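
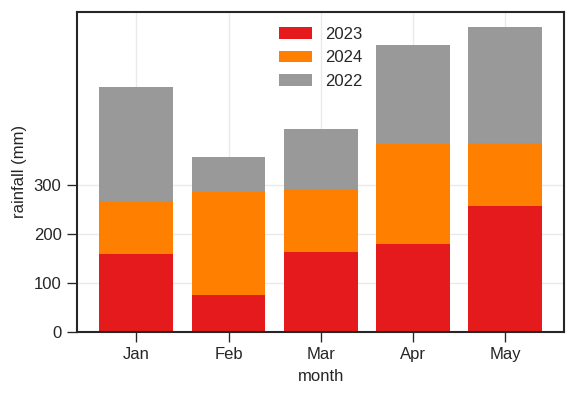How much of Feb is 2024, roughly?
2024 top ≈ 300, bottom ≈ 100; segment ≈ 200.

≈ 200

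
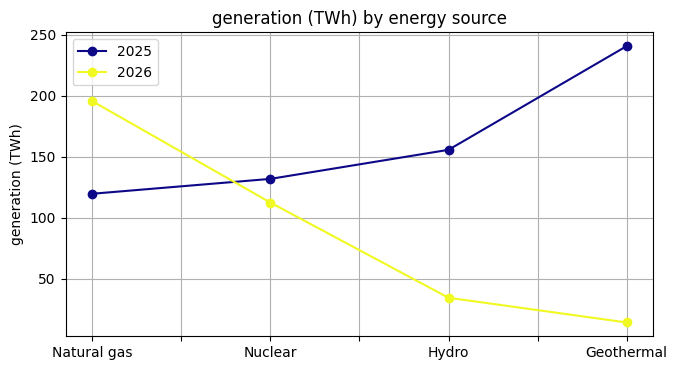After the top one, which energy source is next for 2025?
Top 3 for 2025: Geothermal ≈ 240, Hydro ≈ 160, Nuclear ≈ 140.

Hydro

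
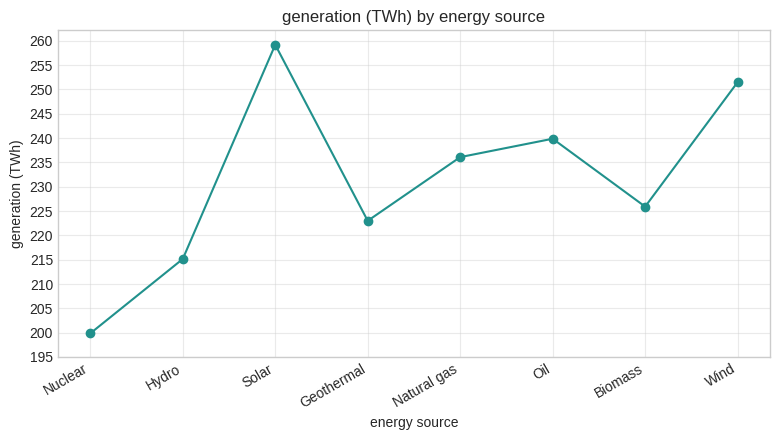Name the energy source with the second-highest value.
Wind

Top 3: Solar ≈ 260, Wind ≈ 250, Oil ≈ 240.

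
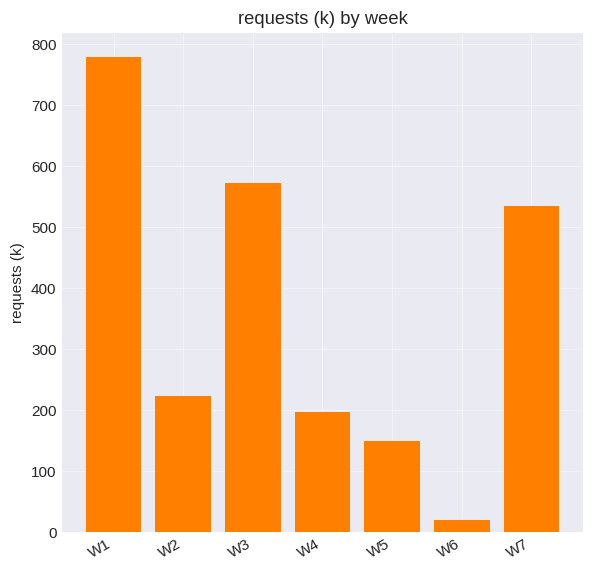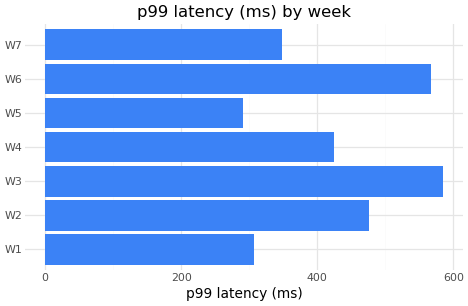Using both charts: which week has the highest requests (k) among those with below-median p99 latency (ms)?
Chart 2 median p99 latency (ms) ≈ 400; below-median weeks: W1, W5, W7. Among those, W1 has the highest requests (k) (≈ 800).

W1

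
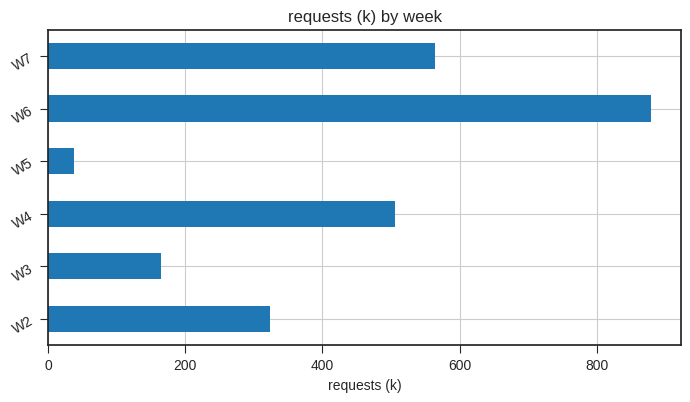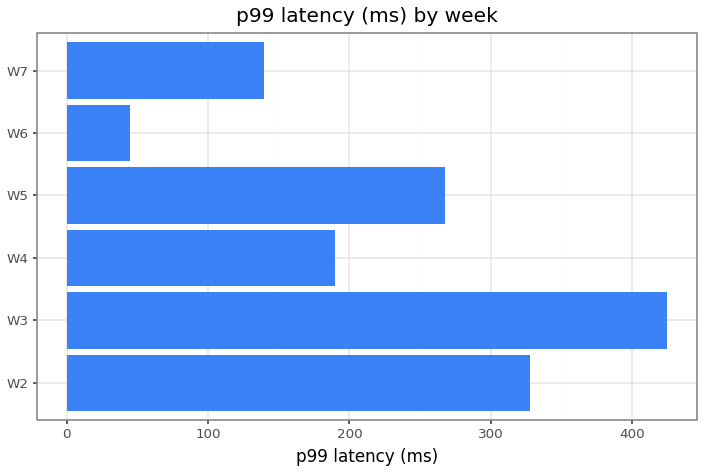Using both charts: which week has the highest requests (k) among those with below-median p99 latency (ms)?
Chart 2 median p99 latency (ms) ≈ 250; below-median weeks: W4, W6, W7. Among those, W6 has the highest requests (k) (≈ 900).

W6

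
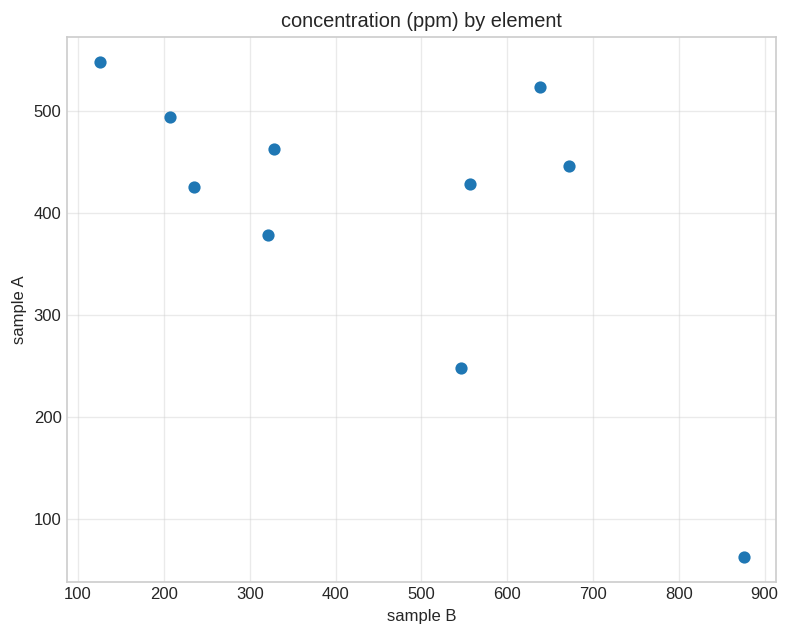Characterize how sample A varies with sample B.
Points are negatively correlated; moderate (|r| ≈ 0.6).

negative, moderate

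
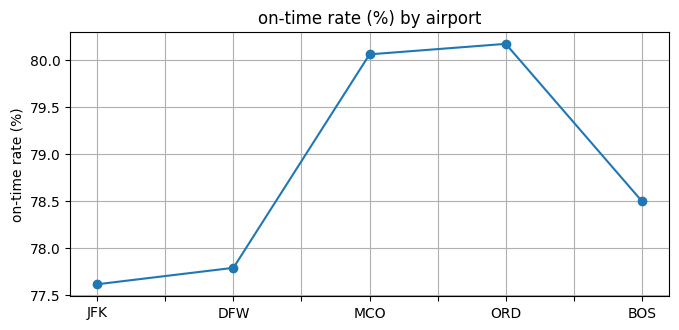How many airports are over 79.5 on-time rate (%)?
Above 79.5: MCO, ORD.

2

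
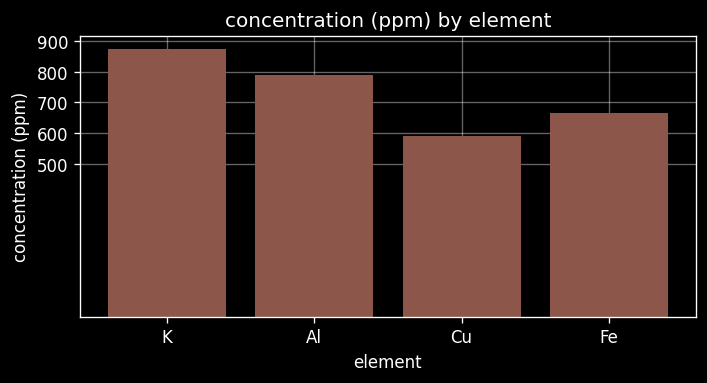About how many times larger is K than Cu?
K ≈ 900, Cu ≈ 600; 900/600 ≈ 1.5.

≈ 1.5×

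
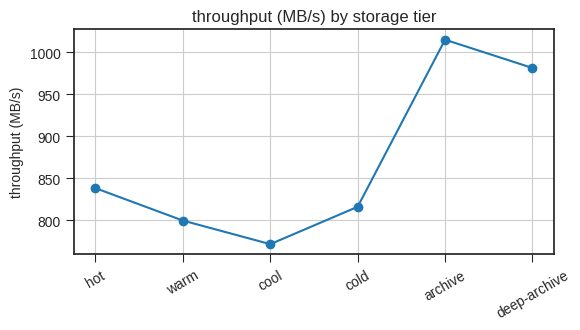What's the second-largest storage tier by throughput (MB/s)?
Top 3: archive ≈ 1025, deep-archive ≈ 975, hot ≈ 850.

deep-archive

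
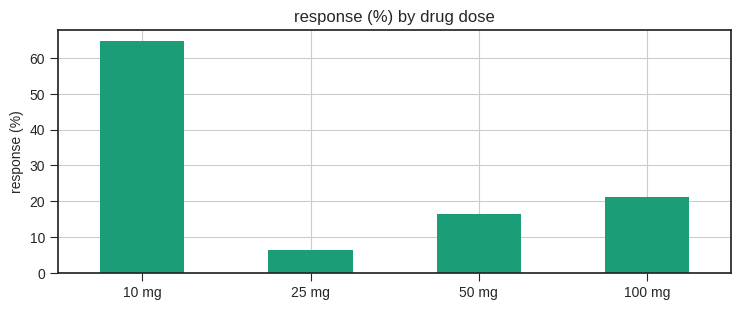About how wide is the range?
≈ 50

Max 10 mg ≈ 60, min 25 mg ≈ 10; range ≈ 50.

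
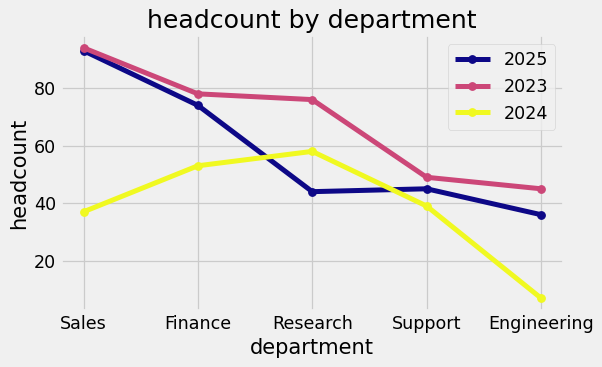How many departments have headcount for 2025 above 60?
2

Above 60: Sales, Finance.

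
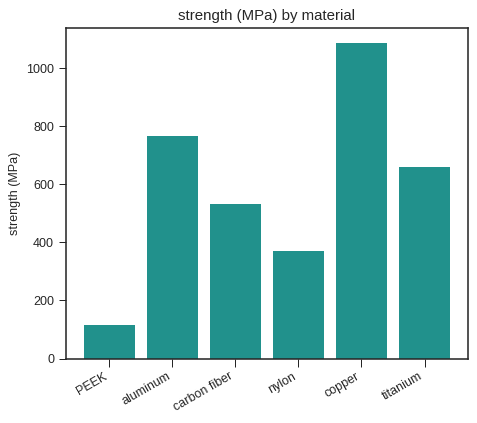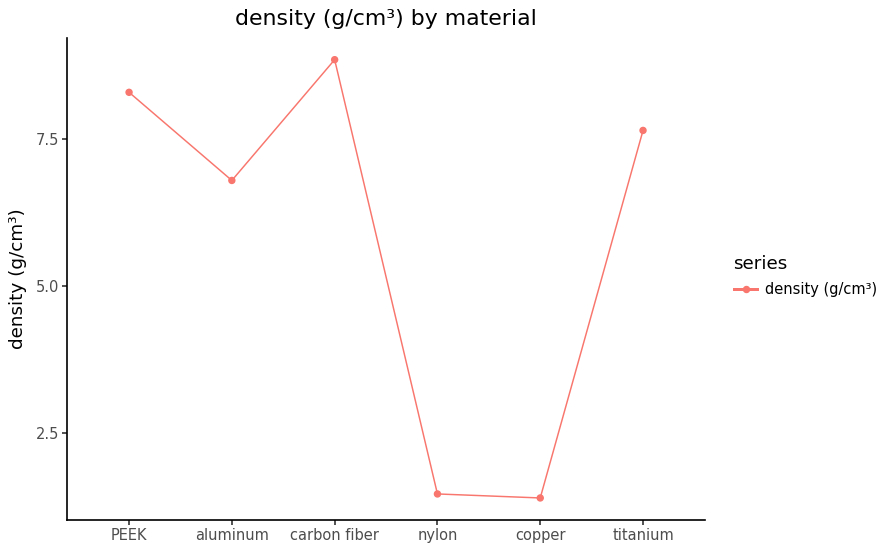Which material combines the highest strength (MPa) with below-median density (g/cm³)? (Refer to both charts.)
copper

Chart 2 median density (g/cm³) ≈ 7; below-median materials: aluminum, nylon, copper. Among those, copper has the highest strength (MPa) (≈ 1100).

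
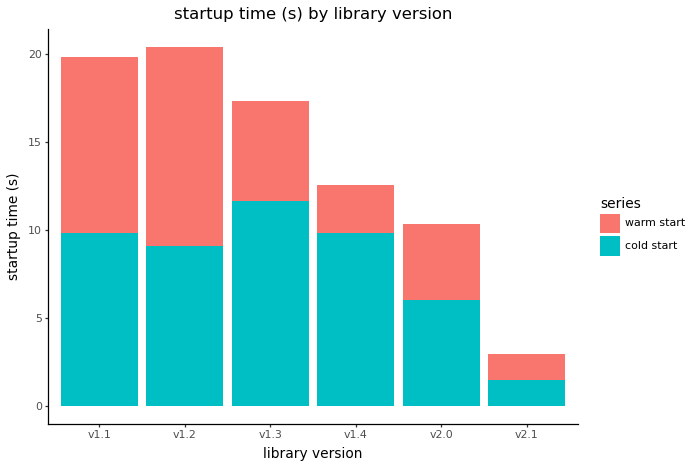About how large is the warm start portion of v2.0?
≈ 4

warm start top ≈ 10, bottom ≈ 6; segment ≈ 4.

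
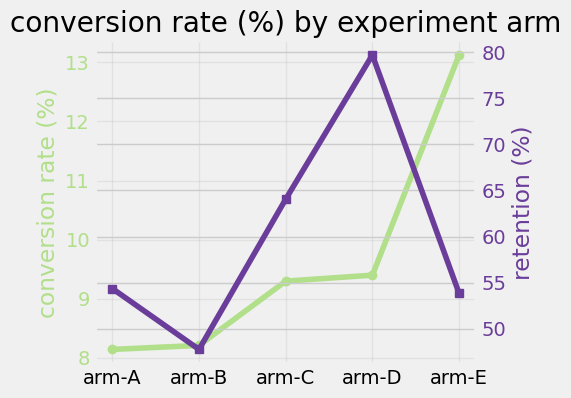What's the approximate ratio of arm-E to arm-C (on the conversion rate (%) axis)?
arm-E ≈ 13.0, arm-C ≈ 9.5; 13.0/9.5 ≈ 1.37.

≈ 1.37×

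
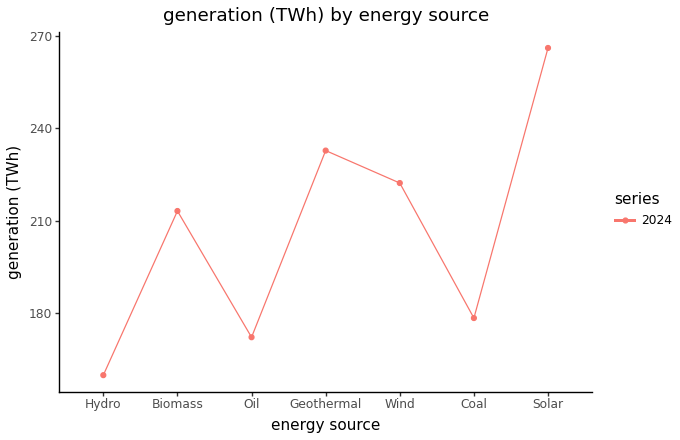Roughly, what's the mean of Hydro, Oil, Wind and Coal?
(160 + 170 + 220 + 180) / 4 ≈ 182.

≈ 182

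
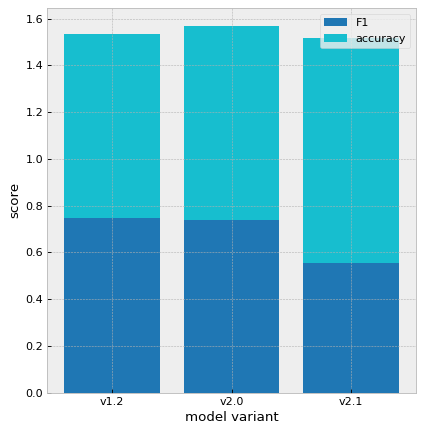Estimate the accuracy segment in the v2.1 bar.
≈ 1.0

accuracy top ≈ 1.6, bottom ≈ 0.6; segment ≈ 1.0.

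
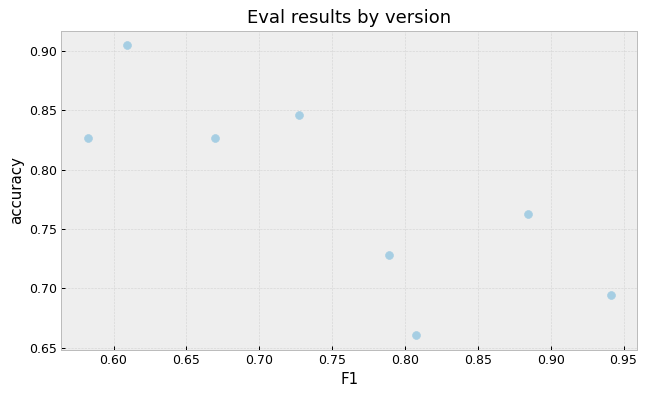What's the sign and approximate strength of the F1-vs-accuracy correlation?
Points are negatively correlated; strong (|r| ≈ 0.8).

negative, strong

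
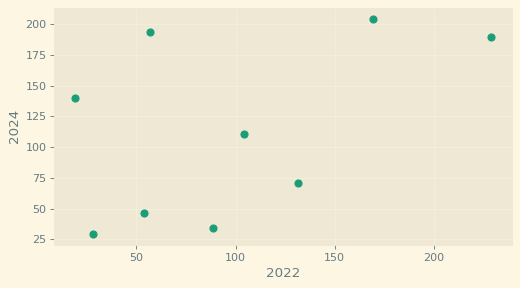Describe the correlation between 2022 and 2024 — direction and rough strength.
Points are positively correlated; moderate (|r| ≈ 0.5).

positive, moderate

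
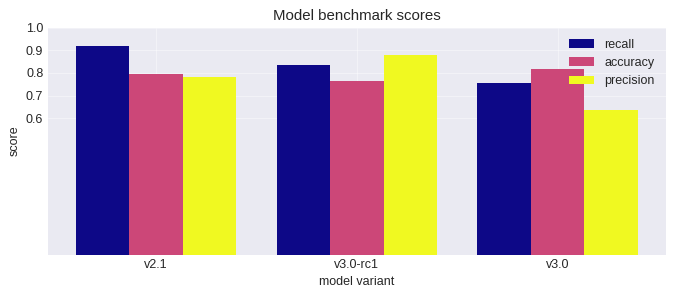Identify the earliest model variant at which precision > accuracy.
v3.0-rc1

v2.1: precision ≈ 0.8 vs accuracy ≈ 0.8 (not yet); v3.0-rc1: precision ≈ 0.9 vs accuracy ≈ 0.8 (first crossover).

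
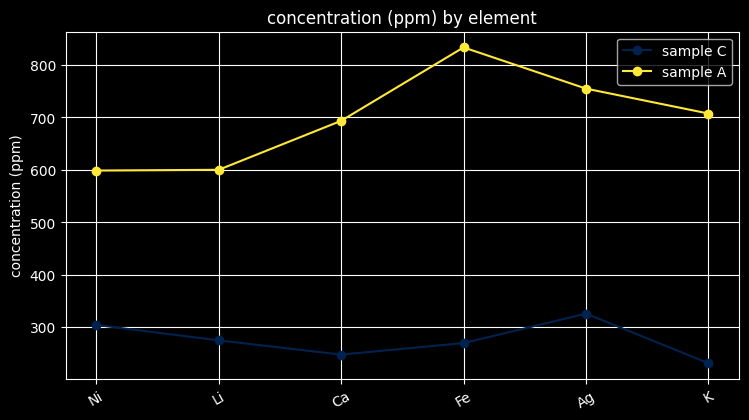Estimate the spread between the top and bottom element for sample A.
Max Fe ≈ 800, min Ni ≈ 600; range ≈ 200.

≈ 200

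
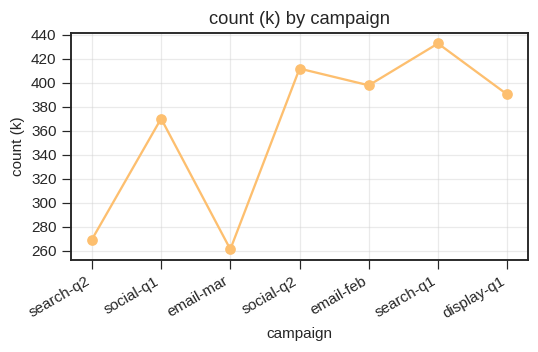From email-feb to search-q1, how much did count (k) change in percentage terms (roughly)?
≈ +10%

email-feb ≈ 400, search-q1 ≈ 440; (440 − 400) / 400 ≈ +10%.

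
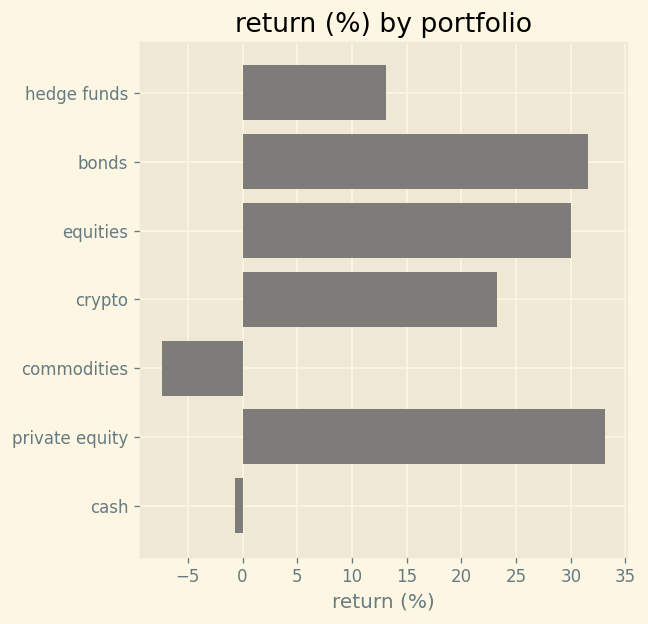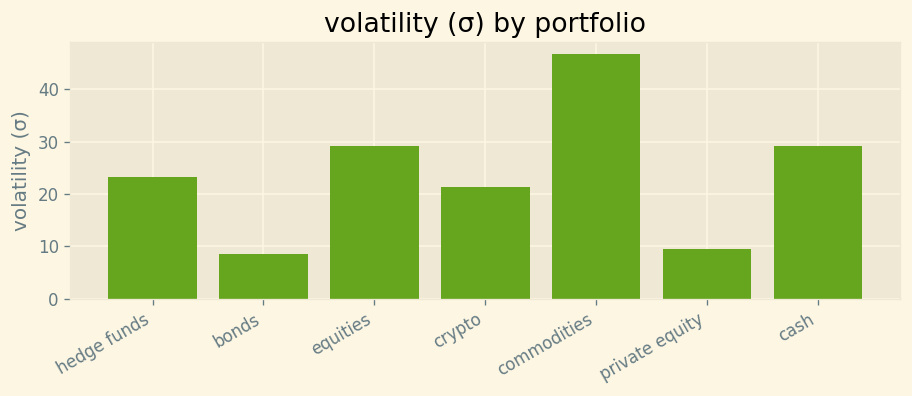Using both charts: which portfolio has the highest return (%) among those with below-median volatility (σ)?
private equity

Chart 2 median volatility (σ) ≈ 25; below-median portfolios: bonds, crypto, private equity. Among those, private equity has the highest return (%) (≈ 35).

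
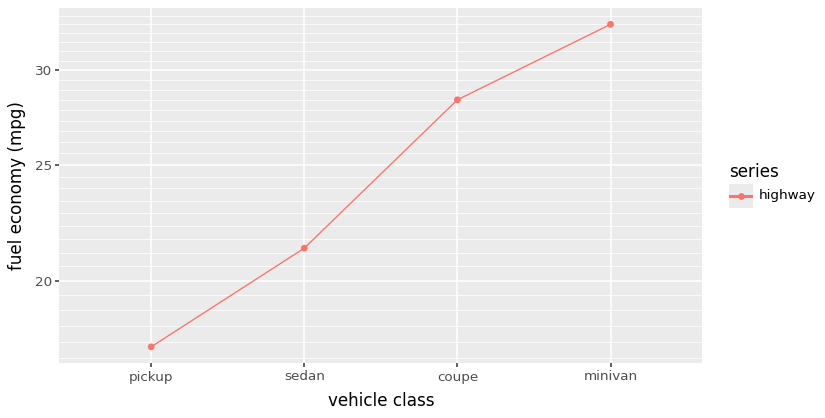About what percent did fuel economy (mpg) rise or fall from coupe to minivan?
coupe ≈ 28, minivan ≈ 32; (32 − 28) / 28 ≈ +14.3%.

≈ +14.3%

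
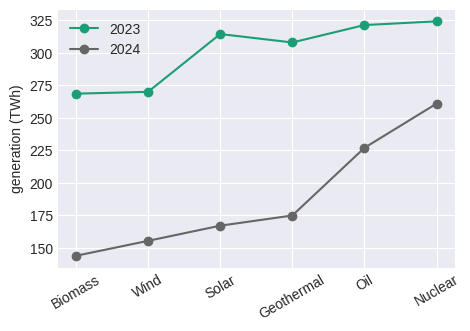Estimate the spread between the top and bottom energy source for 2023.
Max Nuclear ≈ 320, min Biomass ≈ 260; range ≈ 60.

≈ 60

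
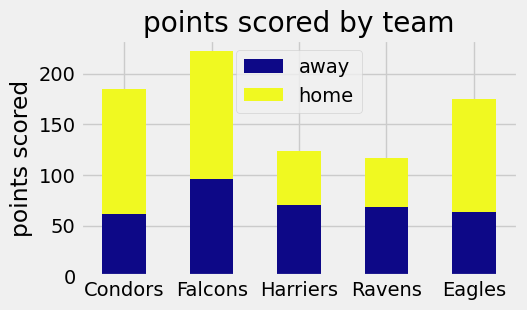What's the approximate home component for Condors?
home top ≈ 180, bottom ≈ 60; segment ≈ 120.

≈ 120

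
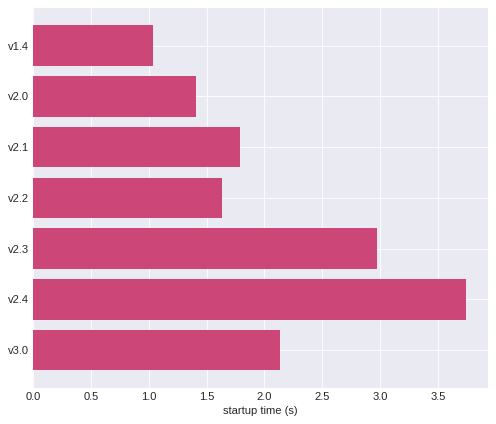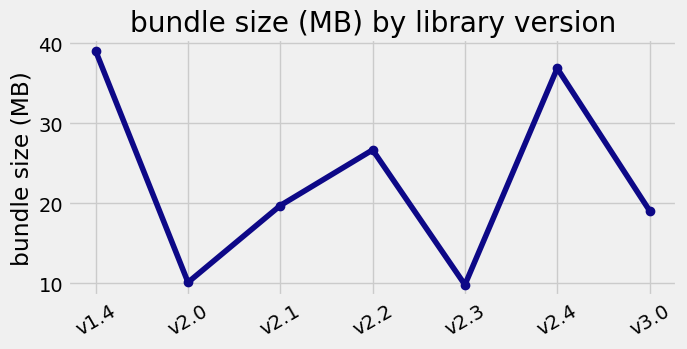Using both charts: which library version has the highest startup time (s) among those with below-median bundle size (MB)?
Chart 2 median bundle size (MB) ≈ 20; below-median library versions: v2.0, v2.3, v3.0. Among those, v2.3 has the highest startup time (s) (≈ 3).

v2.3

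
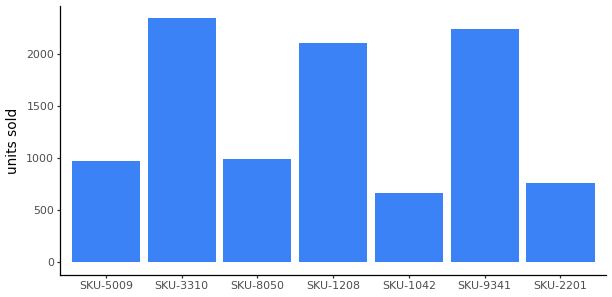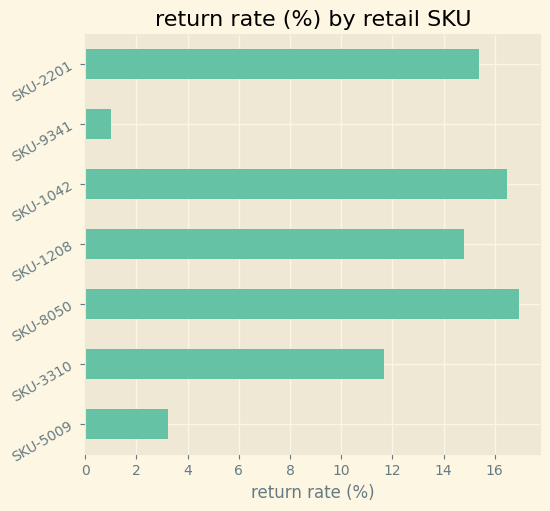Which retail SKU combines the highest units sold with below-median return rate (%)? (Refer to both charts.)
SKU-3310

Chart 2 median return rate (%) ≈ 14; below-median retail SKUs: SKU-5009, SKU-3310, SKU-9341. Among those, SKU-3310 has the highest units sold (≈ 2500).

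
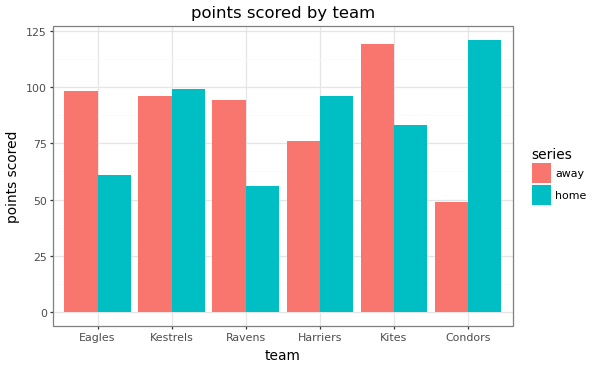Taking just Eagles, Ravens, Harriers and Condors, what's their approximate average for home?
(60 + 60 + 100 + 120) / 4 ≈ 85.

≈ 85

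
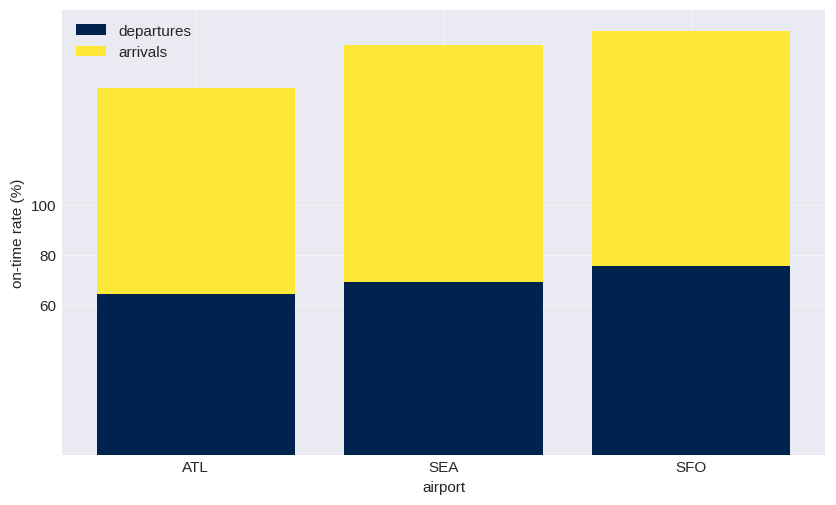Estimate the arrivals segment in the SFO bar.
≈ 80

arrivals top ≈ 160, bottom ≈ 80; segment ≈ 80.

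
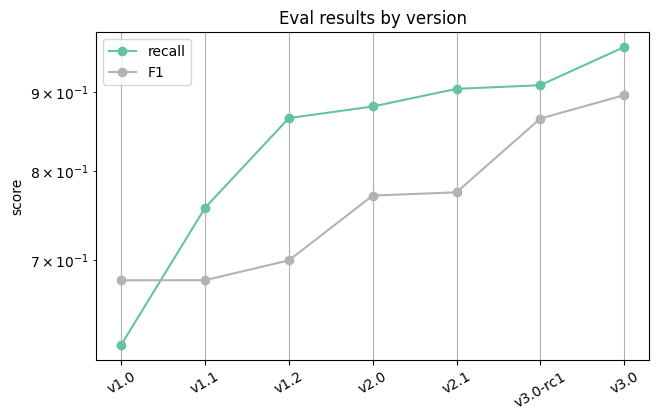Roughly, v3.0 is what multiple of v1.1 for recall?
≈ 1.27×

v3.0 ≈ 0.95, v1.1 ≈ 0.75; 0.95/0.75 ≈ 1.27.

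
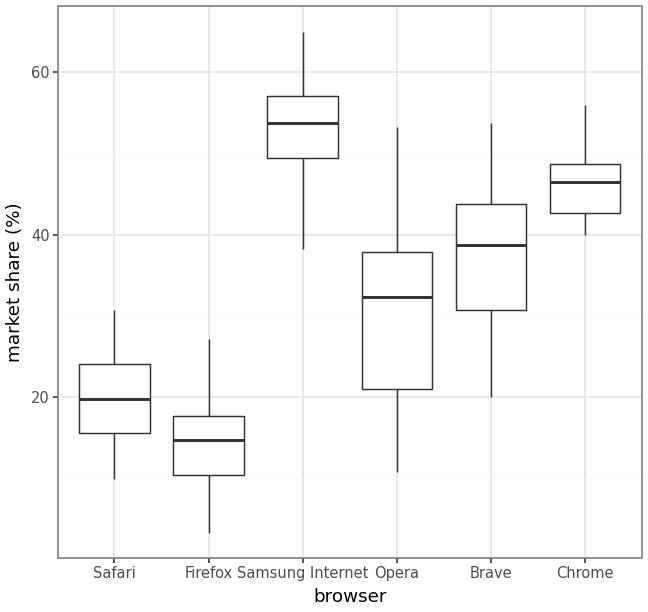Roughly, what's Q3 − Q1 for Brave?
Q3 ≈ 45, Q1 ≈ 30; IQR ≈ 15.

≈ 15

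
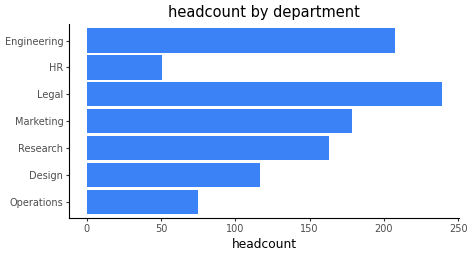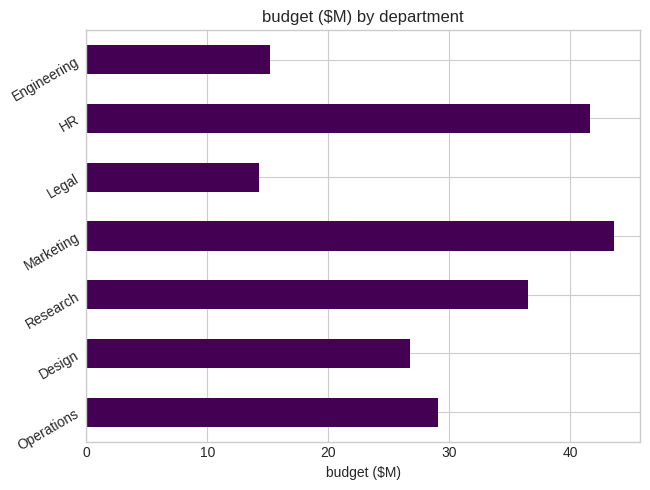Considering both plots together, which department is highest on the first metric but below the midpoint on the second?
Legal

Chart 2 median budget ($M) ≈ 30; below-median departments: Design, Legal, Engineering. Among those, Legal has the highest headcount (≈ 250).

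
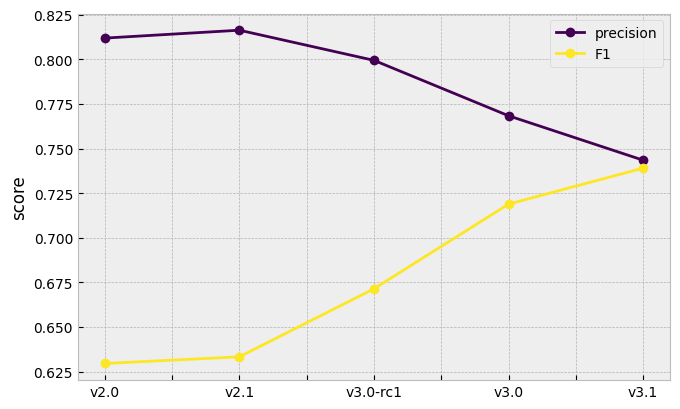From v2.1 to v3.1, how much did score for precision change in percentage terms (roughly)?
v2.1 ≈ 0.82, v3.1 ≈ 0.74; (0.74 − 0.82) / 0.82 ≈ -9.8%.

≈ -9.8%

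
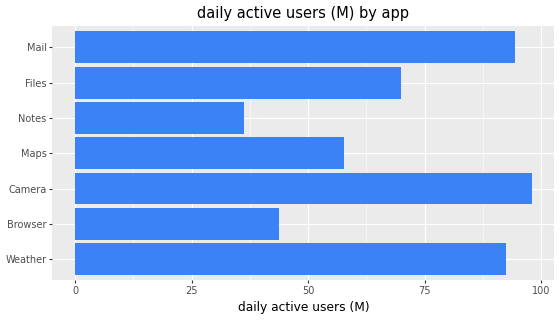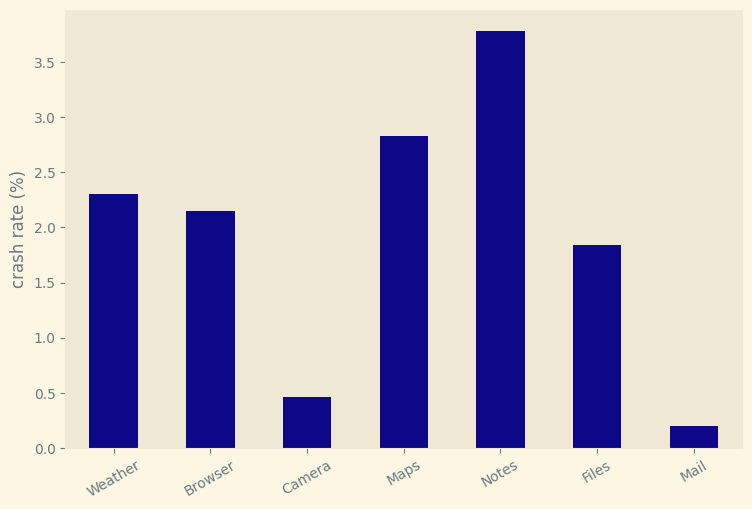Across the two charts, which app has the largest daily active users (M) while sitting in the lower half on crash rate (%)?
Camera

Chart 2 median crash rate (%) ≈ 2; below-median apps: Camera, Files, Mail. Among those, Camera has the highest daily active users (M) (≈ 100).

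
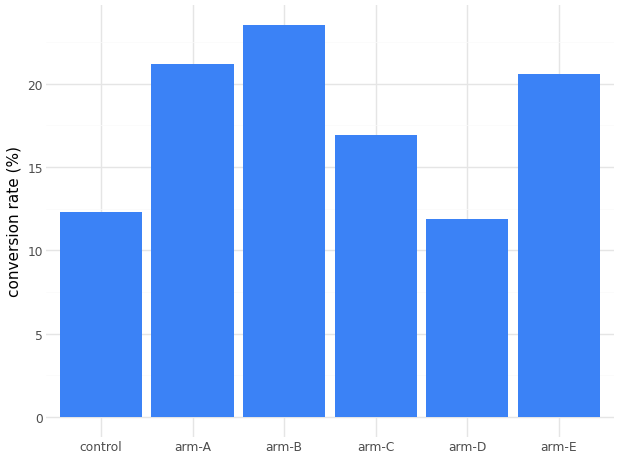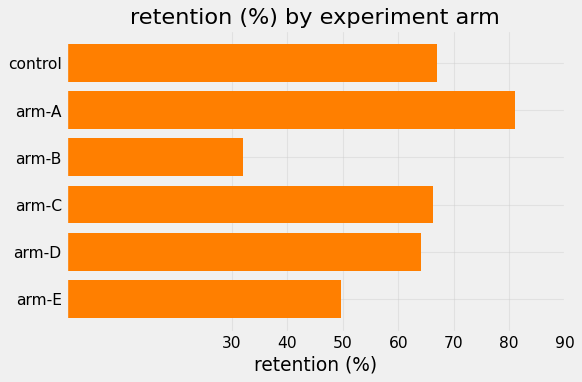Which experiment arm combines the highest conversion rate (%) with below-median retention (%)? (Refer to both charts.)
Chart 2 median retention (%) ≈ 70; below-median experiment arms: arm-B, arm-D, arm-E. Among those, arm-B has the highest conversion rate (%) (≈ 25).

arm-B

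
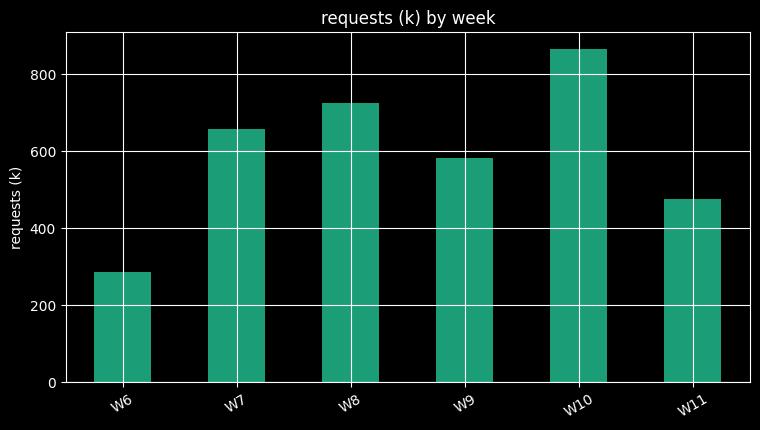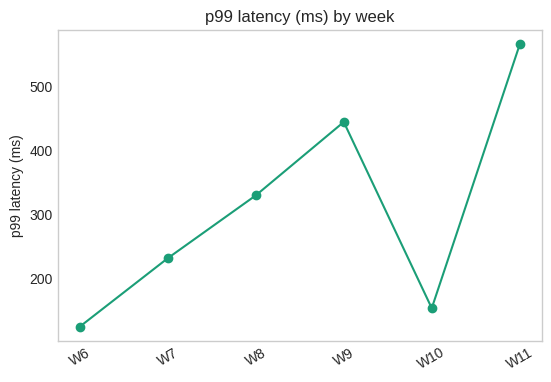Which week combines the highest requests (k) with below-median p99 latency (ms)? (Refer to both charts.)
Chart 2 median p99 latency (ms) ≈ 300; below-median weeks: W6, W7, W10. Among those, W10 has the highest requests (k) (≈ 900).

W10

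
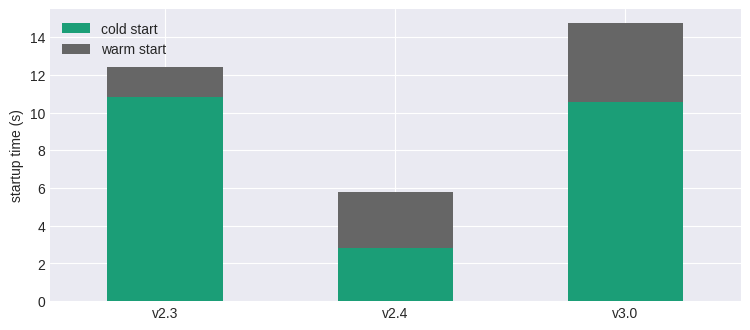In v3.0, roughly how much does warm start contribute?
warm start top ≈ 14, bottom ≈ 10; segment ≈ 4.

≈ 4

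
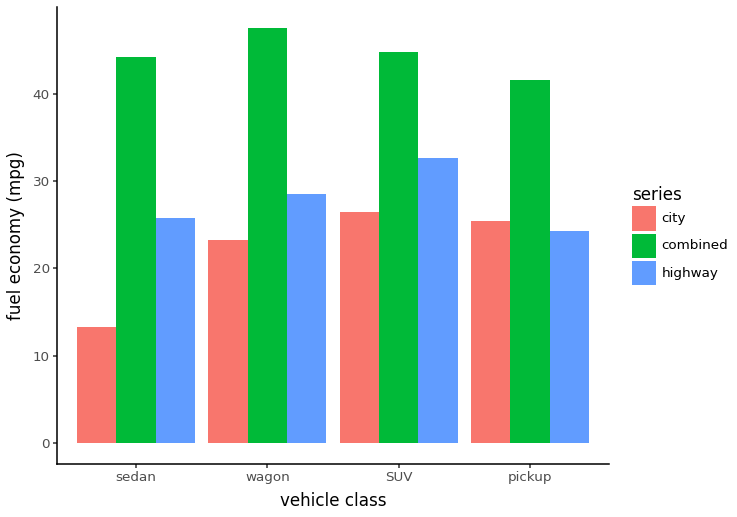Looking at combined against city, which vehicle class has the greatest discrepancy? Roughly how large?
sedan, ≈ 30 mpg

sedan: combined ≈ 45, city ≈ 15 → gap ≈ 30. Next-largest (wagon) is only ≈ 20.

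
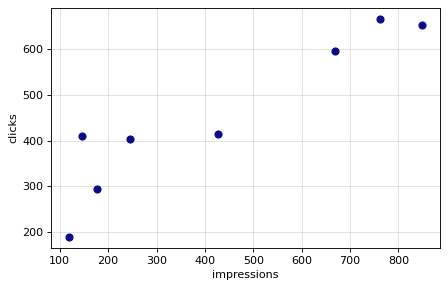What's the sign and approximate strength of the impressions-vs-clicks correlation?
positive, strong

Points are positively correlated; strong (|r| ≈ 0.9).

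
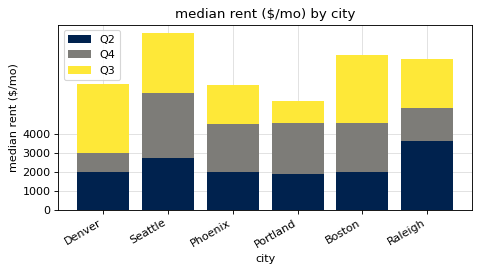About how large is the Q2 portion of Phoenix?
≈ 2000

Q2 top ≈ 2000, bottom ≈ 0; segment ≈ 2000.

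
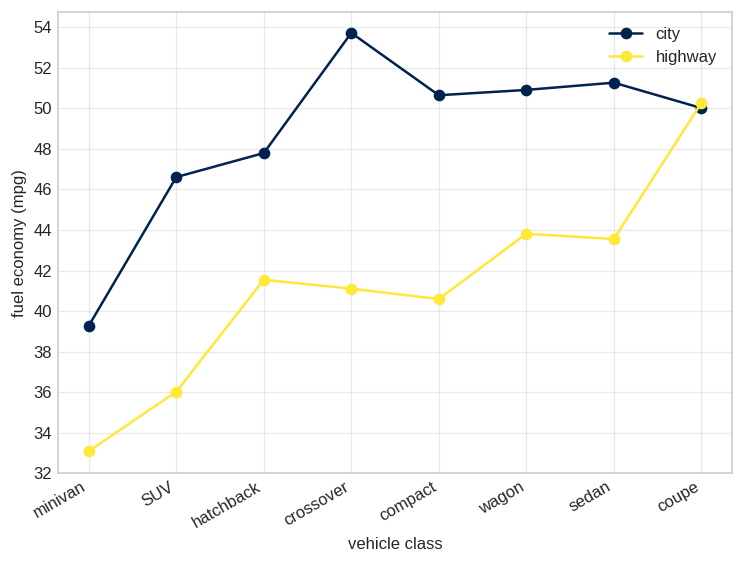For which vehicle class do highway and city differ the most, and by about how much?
crossover, ≈ 12 mpg

crossover: highway ≈ 42, city ≈ 54 → gap ≈ 12. Next-largest (SUV) is only ≈ 10.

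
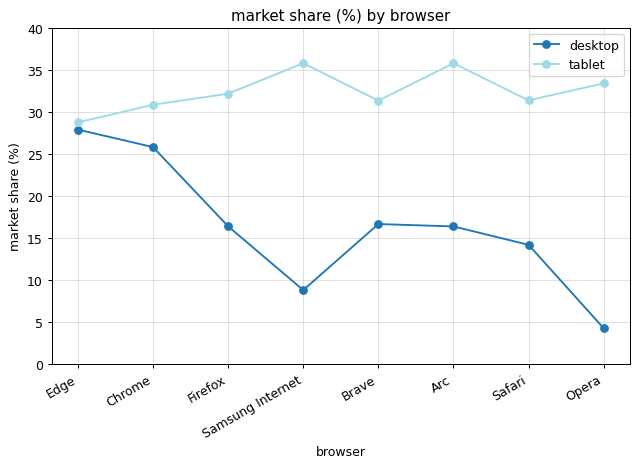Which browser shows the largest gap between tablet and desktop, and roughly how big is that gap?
Opera, ≈ 30 %

Opera: tablet ≈ 35, desktop ≈ 5 → gap ≈ 30. Next-largest (Samsung Internet) is only ≈ 25.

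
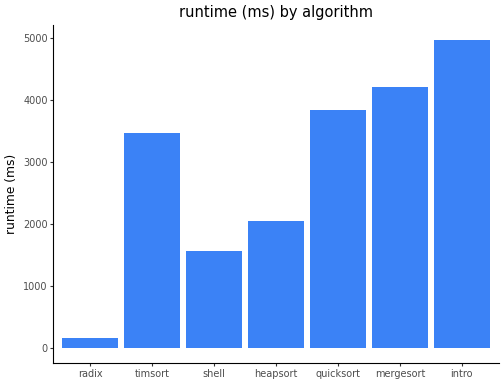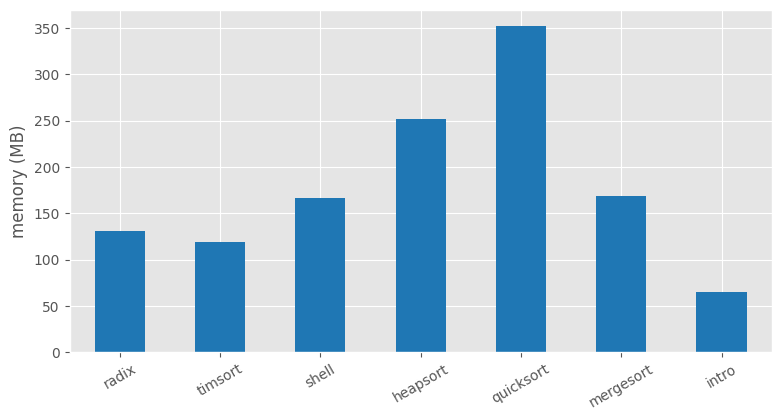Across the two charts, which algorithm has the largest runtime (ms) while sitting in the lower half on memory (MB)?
Chart 2 median memory (MB) ≈ 150; below-median algorithms: radix, timsort, intro. Among those, intro has the highest runtime (ms) (≈ 5000).

intro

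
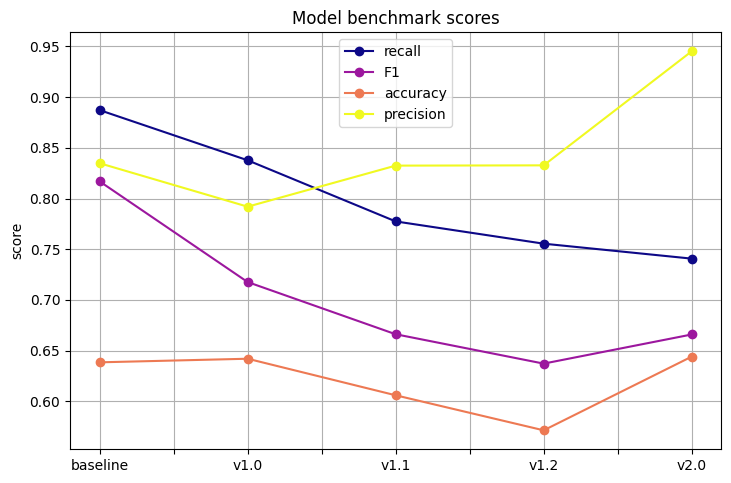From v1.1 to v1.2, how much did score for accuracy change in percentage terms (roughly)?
≈ -8.3%

v1.1 ≈ 0.60, v1.2 ≈ 0.55; (0.55 − 0.60) / 0.60 ≈ -8.3%.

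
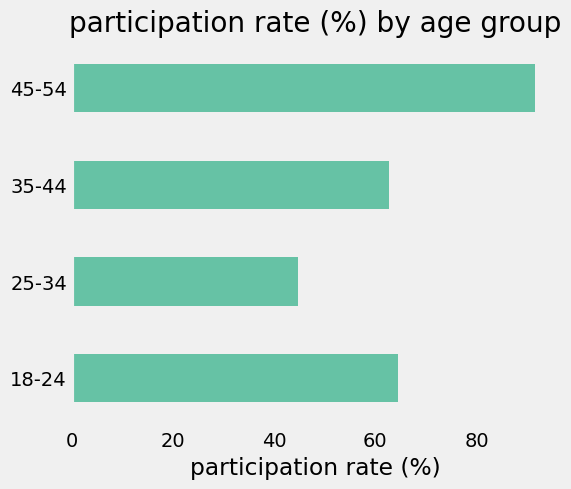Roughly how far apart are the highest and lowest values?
≈ 50

Max 45-54 ≈ 90, min 25-34 ≈ 40; range ≈ 50.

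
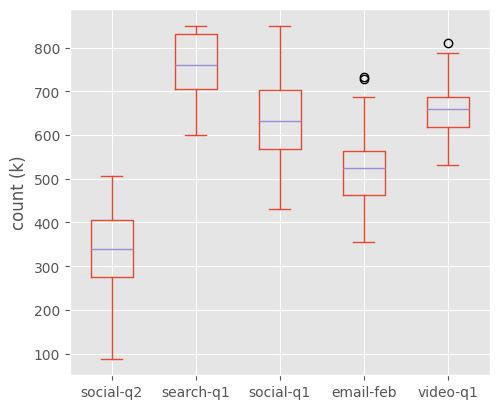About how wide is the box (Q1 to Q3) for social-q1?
≈ 150

Q3 ≈ 700, Q1 ≈ 550; IQR ≈ 150.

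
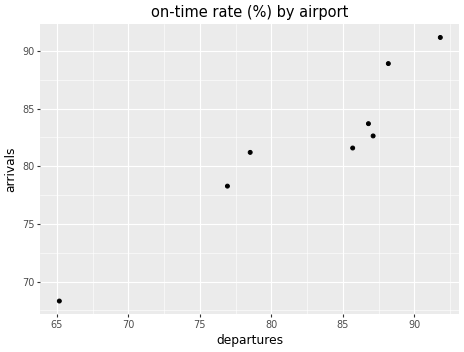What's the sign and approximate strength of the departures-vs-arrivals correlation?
Points are positively correlated; strong (|r| ≈ 0.9).

positive, strong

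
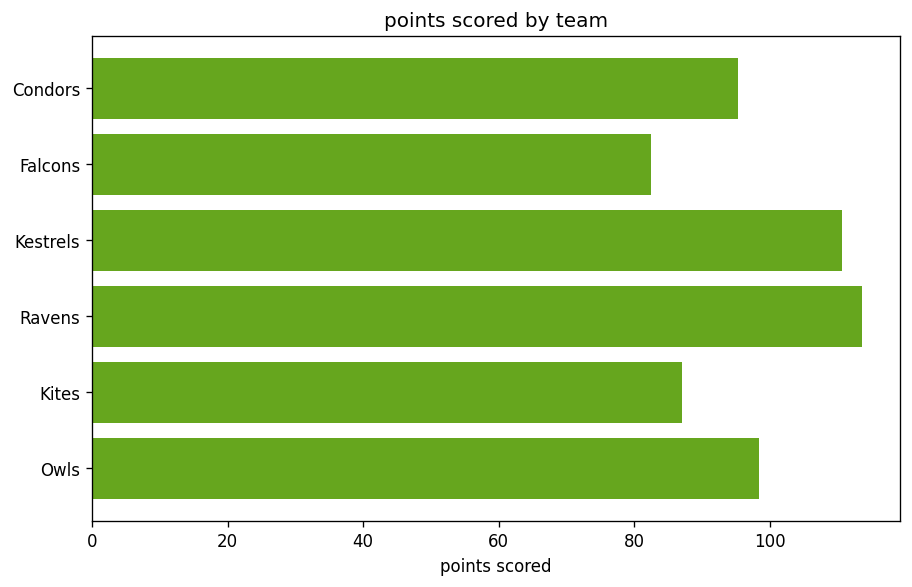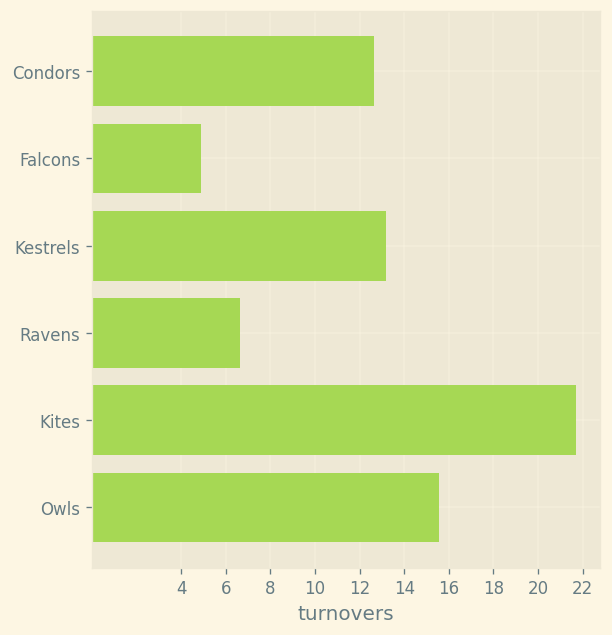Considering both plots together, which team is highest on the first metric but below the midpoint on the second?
Chart 2 median turnovers ≈ 12; below-median teams: Condors, Falcons, Ravens. Among those, Ravens has the highest points scored (≈ 120).

Ravens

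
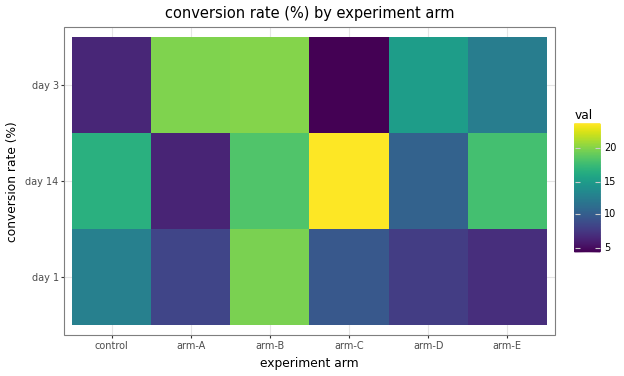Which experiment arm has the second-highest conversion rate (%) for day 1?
Top 3 for day 1: arm-B ≈ 20, control ≈ 12, arm-C ≈ 10.

control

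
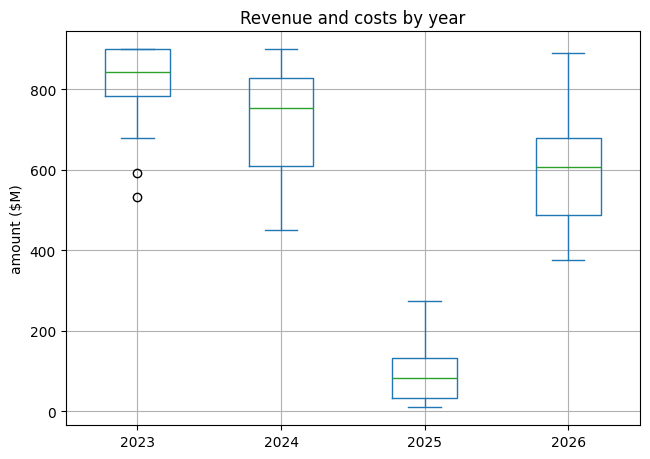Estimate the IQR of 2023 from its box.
Q3 ≈ 900, Q1 ≈ 800; IQR ≈ 100.

≈ 100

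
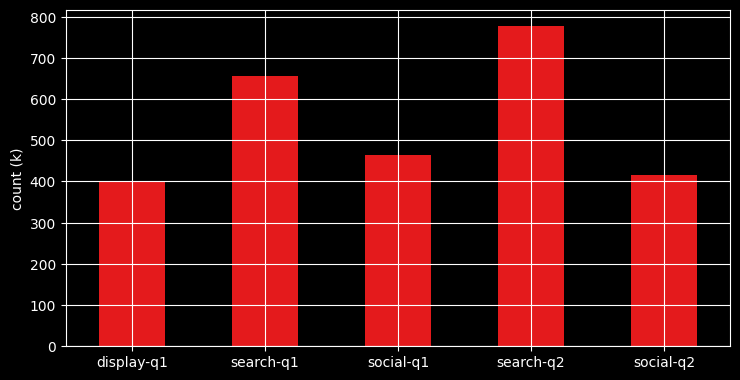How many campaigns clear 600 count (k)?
2

Above 600: search-q1, search-q2.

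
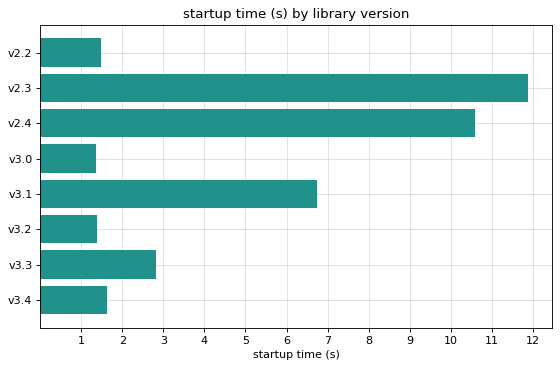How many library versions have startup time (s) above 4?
Above 4: v2.3, v2.4, v3.1.

3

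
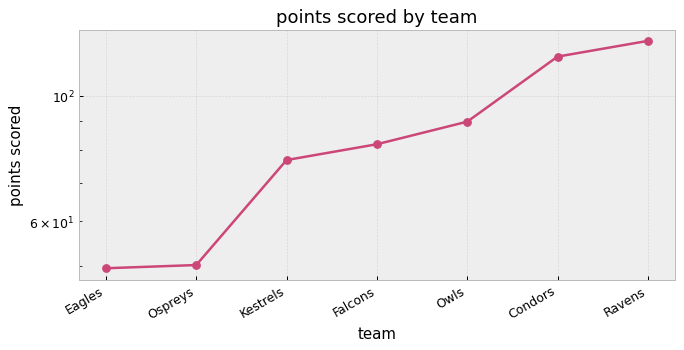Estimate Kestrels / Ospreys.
≈ 1.6×

Kestrels ≈ 80, Ospreys ≈ 50; 80/50 ≈ 1.6.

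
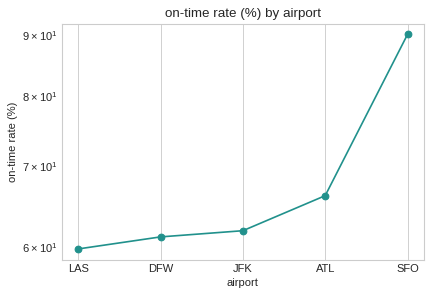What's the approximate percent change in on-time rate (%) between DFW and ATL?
≈ +8.3%

DFW ≈ 60, ATL ≈ 65; (65 − 60) / 60 ≈ +8.3%.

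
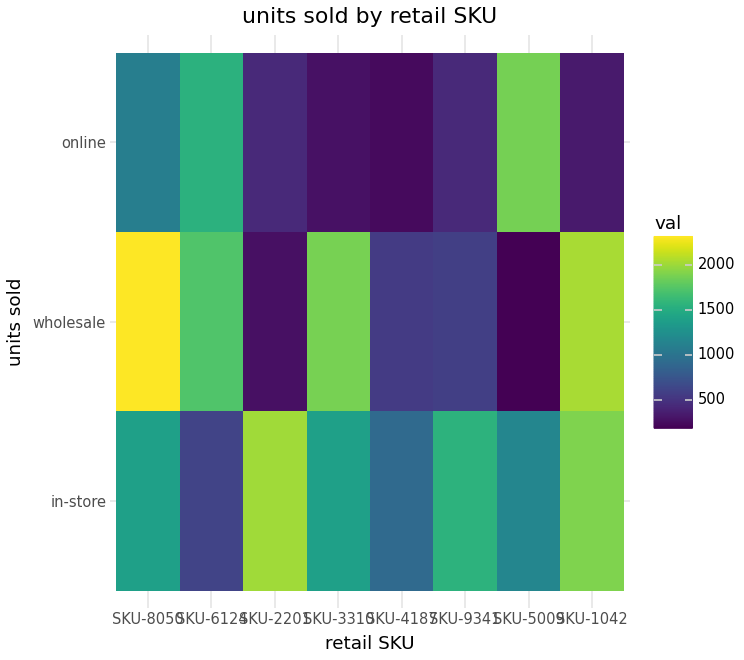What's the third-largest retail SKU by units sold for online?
Top 4 for online: SKU-5009 ≈ 1800, SKU-6124 ≈ 1600, SKU-8050 ≈ 1000, SKU-9341 ≈ 400.

SKU-8050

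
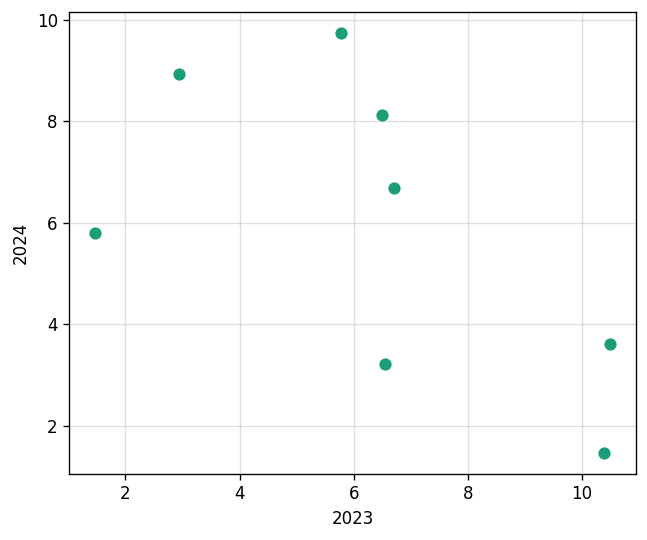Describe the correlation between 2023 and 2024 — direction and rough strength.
negative, moderate

Points are negatively correlated; moderate (|r| ≈ 0.6).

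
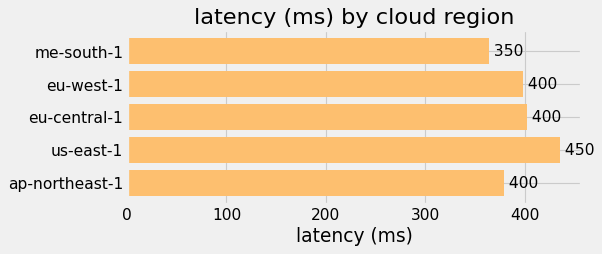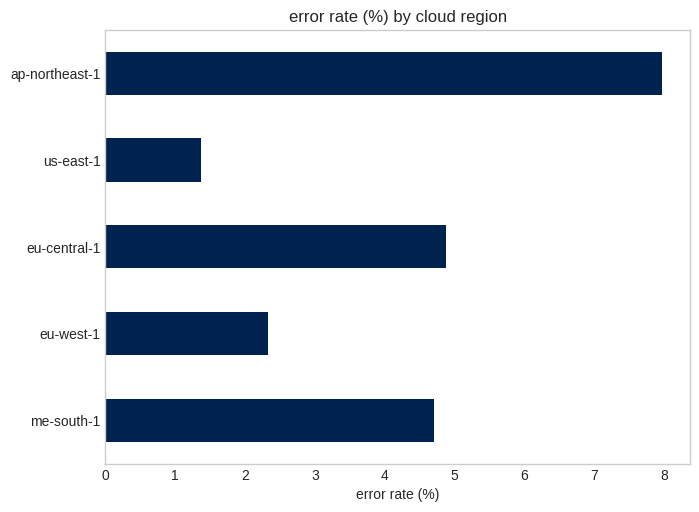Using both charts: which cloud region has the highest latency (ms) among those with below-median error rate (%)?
us-east-1

Chart 2 median error rate (%) ≈ 5; below-median cloud regions: eu-west-1, us-east-1. Among those, us-east-1 has the highest latency (ms) (≈ 450).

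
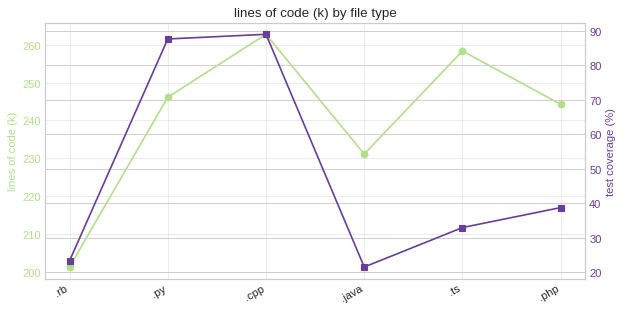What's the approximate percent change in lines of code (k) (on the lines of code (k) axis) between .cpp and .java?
.cpp ≈ 260, .java ≈ 230; (230 − 260) / 260 ≈ -11.5%.

≈ -11.5%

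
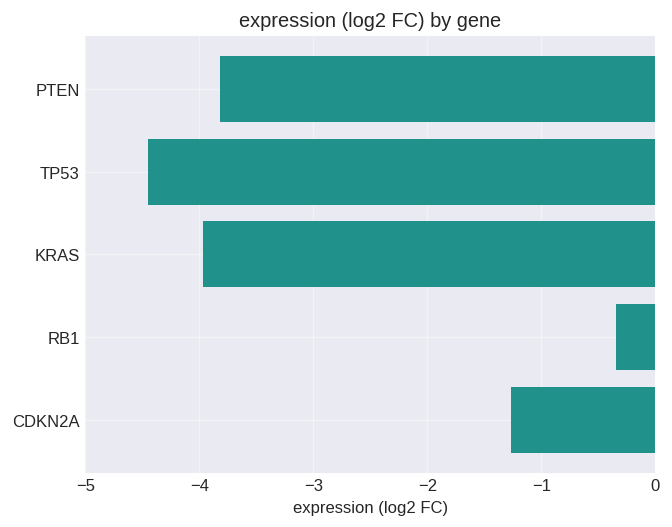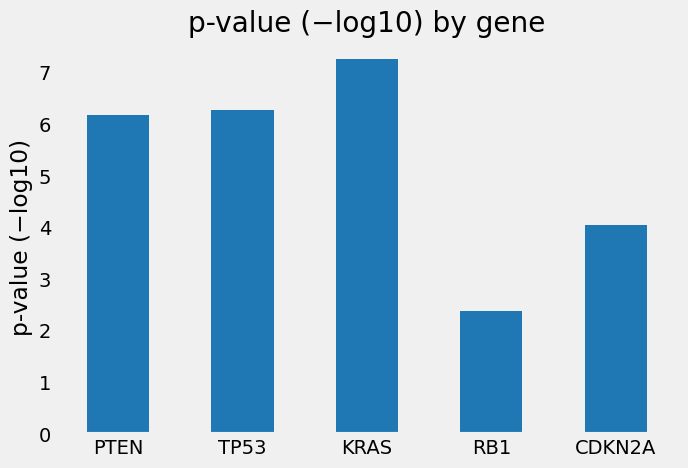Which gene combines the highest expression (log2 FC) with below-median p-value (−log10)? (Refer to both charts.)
Chart 2 median p-value (−log10) ≈ 6; below-median genes: RB1, CDKN2A. Among those, RB1 has the highest expression (log2 FC) (≈ 0).

RB1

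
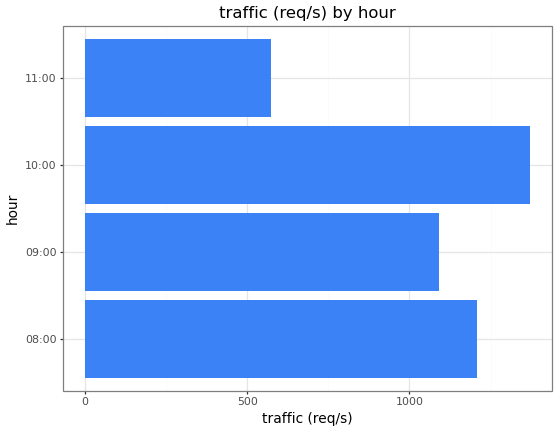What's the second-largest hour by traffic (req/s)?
Top 3: 10:00 ≈ 1400, 08:00 ≈ 1200, 09:00 ≈ 1000.

08:00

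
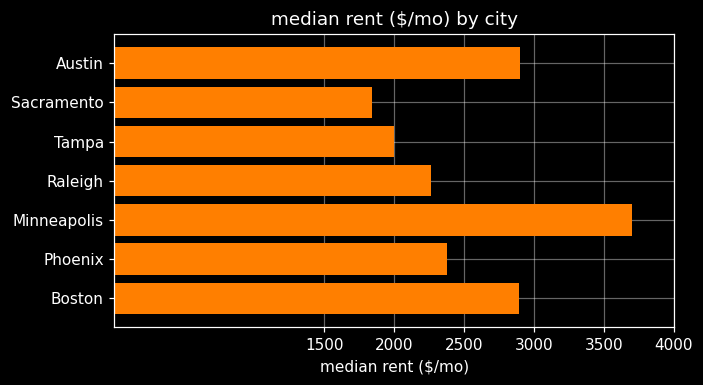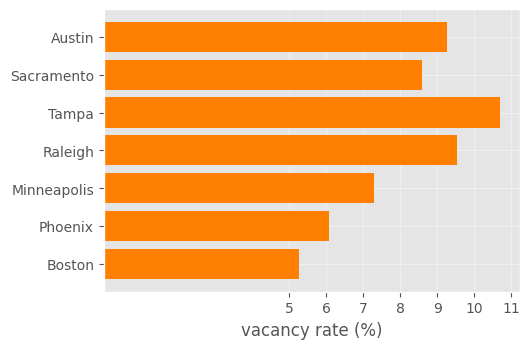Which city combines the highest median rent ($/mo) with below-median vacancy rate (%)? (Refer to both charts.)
Minneapolis

Chart 2 median vacancy rate (%) ≈ 9; below-median cities: Minneapolis, Phoenix, Boston. Among those, Minneapolis has the highest median rent ($/mo) (≈ 3500).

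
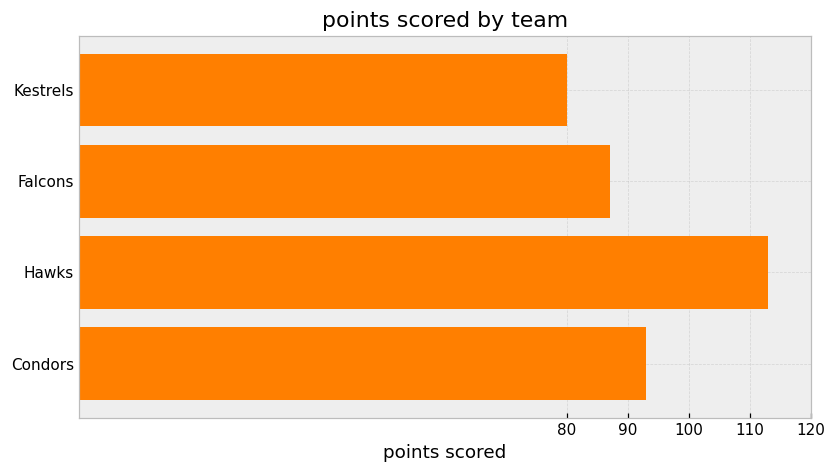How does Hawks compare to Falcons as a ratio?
Hawks ≈ 110, Falcons ≈ 90; 110/90 ≈ 1.22.

≈ 1.22×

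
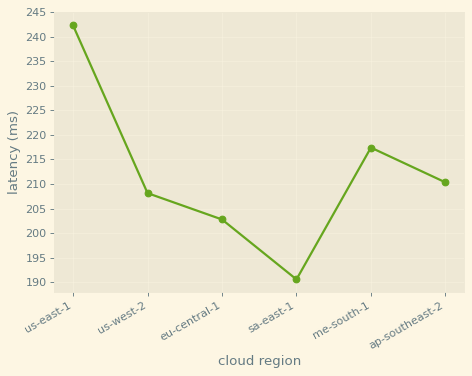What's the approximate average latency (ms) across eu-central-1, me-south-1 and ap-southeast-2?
≈ 210

(205 + 215 + 210) / 3 ≈ 210.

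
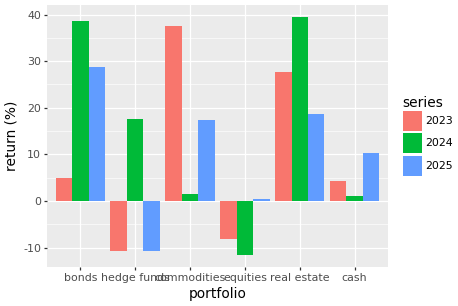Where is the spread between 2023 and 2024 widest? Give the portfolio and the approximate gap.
commodities: 2023 ≈ 40, 2024 ≈ 0 → gap ≈ 40. Next-largest (bonds) is only ≈ 35.

commodities, ≈ 40 %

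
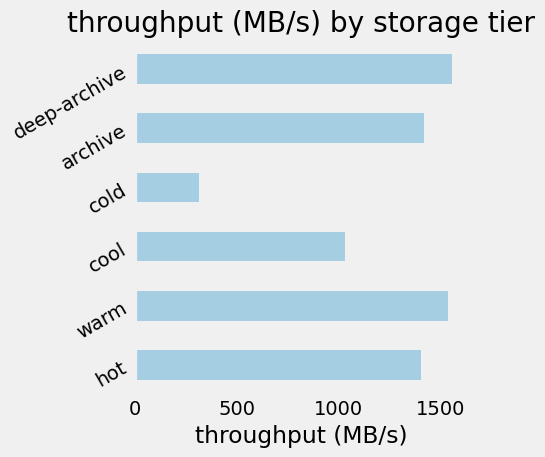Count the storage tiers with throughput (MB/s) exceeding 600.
Above 600: hot, warm, cool, archive, deep-archive.

5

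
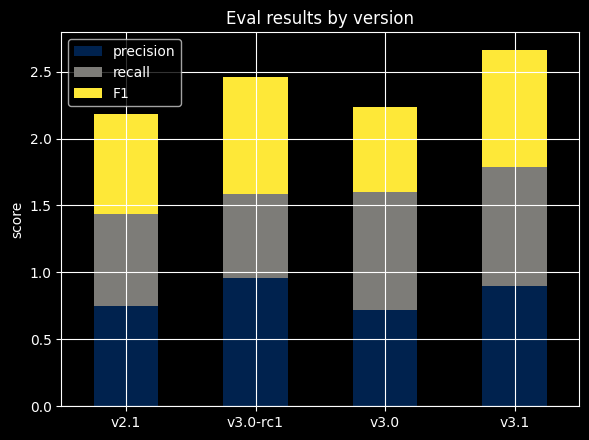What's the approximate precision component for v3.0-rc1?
precision top ≈ 1.0, bottom ≈ 0.0; segment ≈ 1.0.

≈ 1.0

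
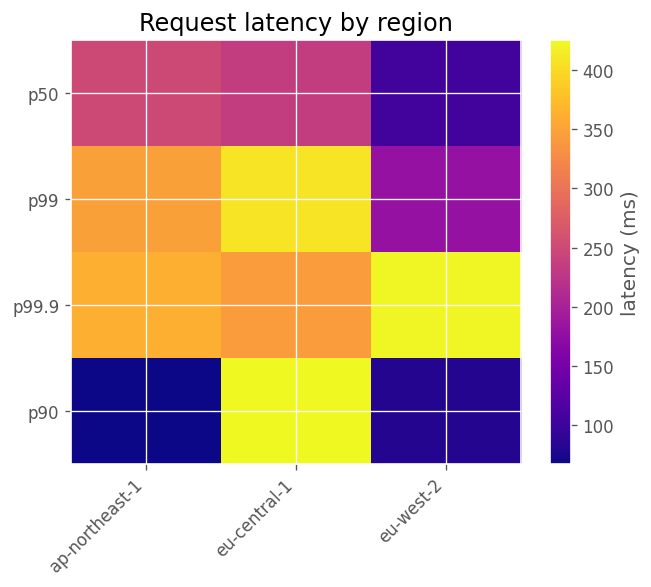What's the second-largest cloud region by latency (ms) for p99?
Top 3 for p99: eu-central-1 ≈ 400, ap-northeast-1 ≈ 350, eu-west-2 ≈ 200.

ap-northeast-1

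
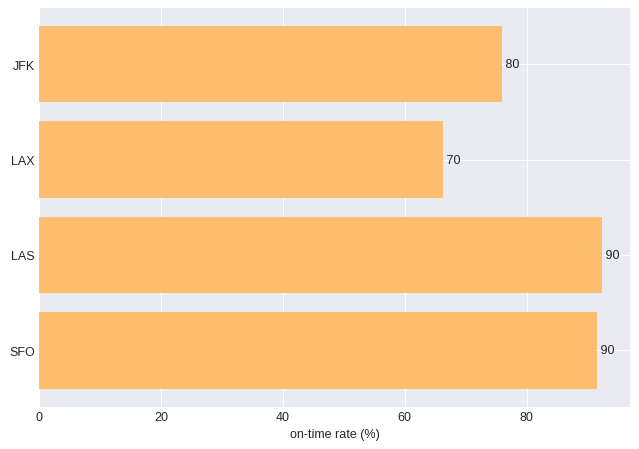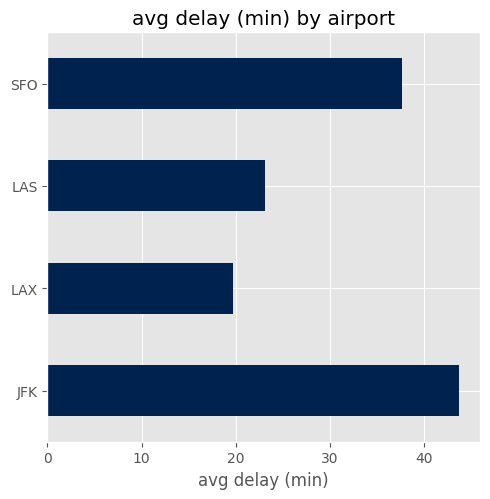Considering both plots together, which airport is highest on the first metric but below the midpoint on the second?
Chart 2 median avg delay (min) ≈ 30; below-median airports: LAX, LAS. Among those, LAS has the highest on-time rate (%) (≈ 90).

LAS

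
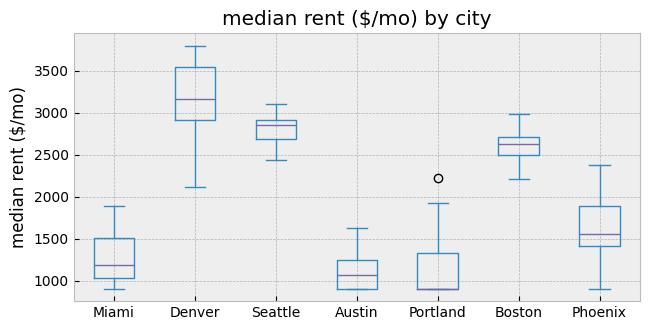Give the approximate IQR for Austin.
Q3 ≈ 1200, Q1 ≈ 800; IQR ≈ 400.

≈ 400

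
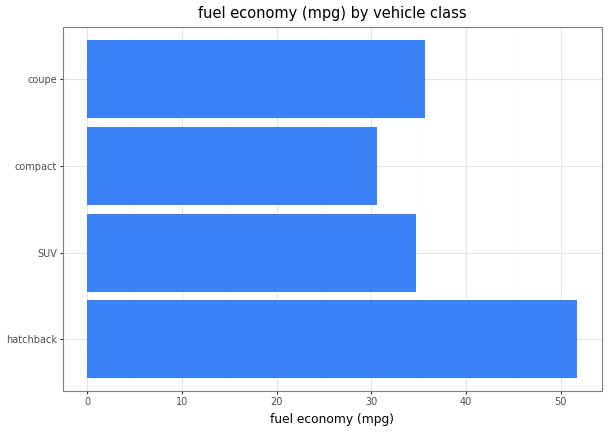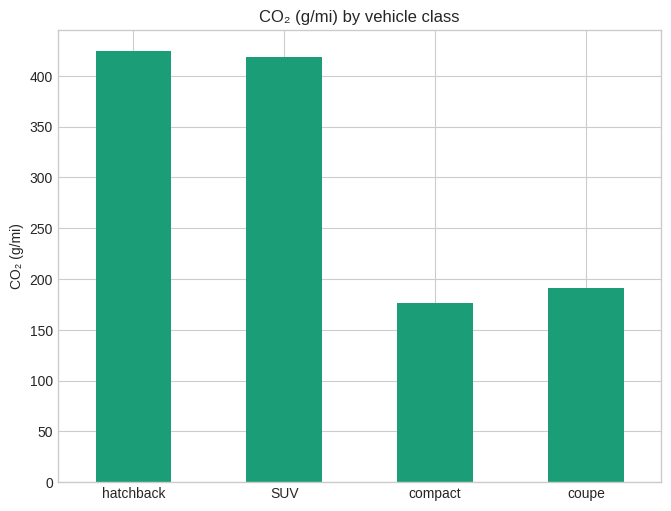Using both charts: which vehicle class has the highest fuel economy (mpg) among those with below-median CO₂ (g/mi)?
Chart 2 median CO₂ (g/mi) ≈ 300; below-median vehicle classes: compact, coupe. Among those, coupe has the highest fuel economy (mpg) (≈ 35).

coupe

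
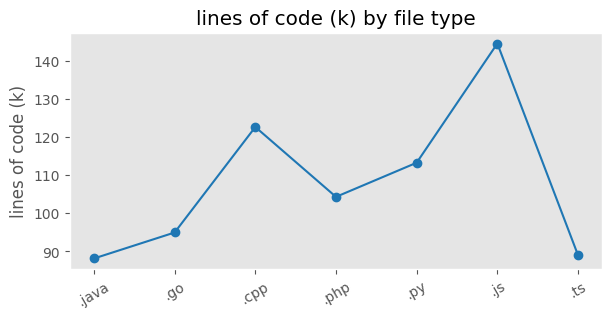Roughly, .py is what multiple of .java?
≈ 1.28×

.py ≈ 115, .java ≈ 90; 115/90 ≈ 1.28.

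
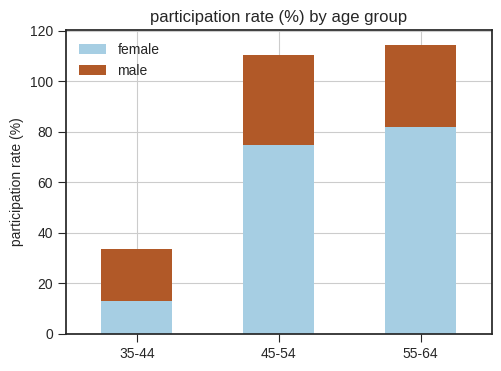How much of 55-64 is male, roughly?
≈ 30

male top ≈ 110, bottom ≈ 80; segment ≈ 30.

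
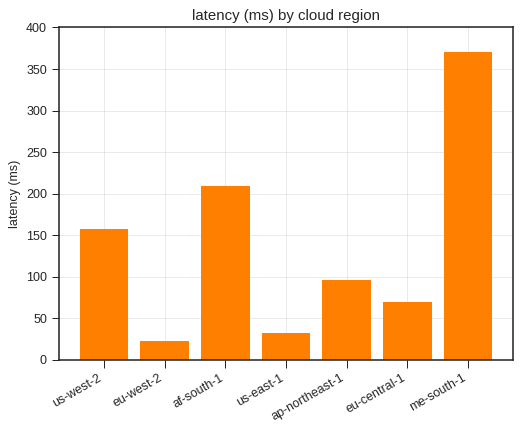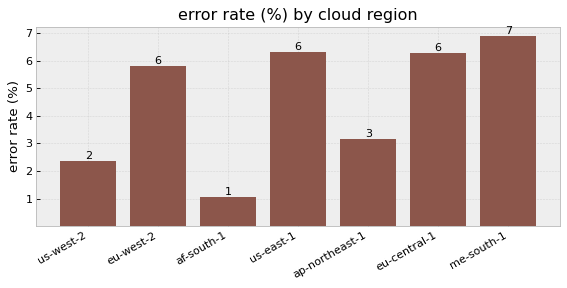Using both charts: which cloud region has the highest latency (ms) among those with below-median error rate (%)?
Chart 2 median error rate (%) ≈ 6; below-median cloud regions: us-west-2, af-south-1, ap-northeast-1. Among those, af-south-1 has the highest latency (ms) (≈ 200).

af-south-1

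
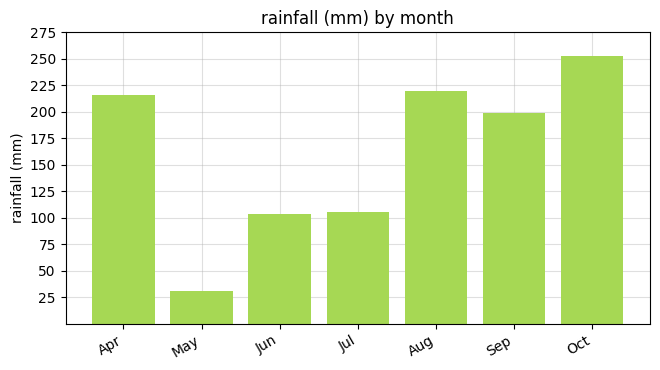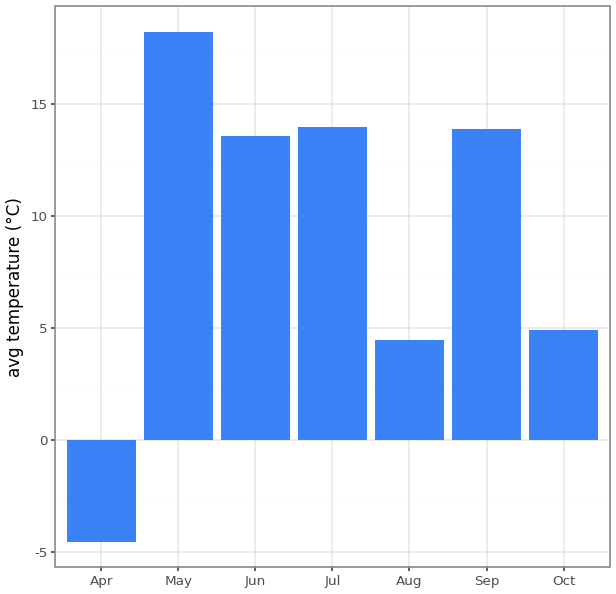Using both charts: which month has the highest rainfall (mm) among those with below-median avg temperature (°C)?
Oct

Chart 2 median avg temperature (°C) ≈ 14; below-median months: Apr, Aug, Oct. Among those, Oct has the highest rainfall (mm) (≈ 250).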